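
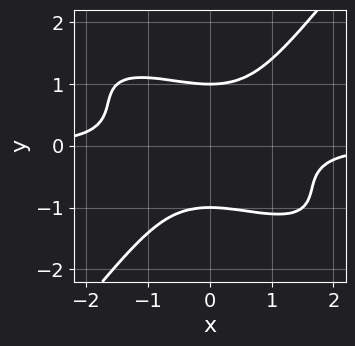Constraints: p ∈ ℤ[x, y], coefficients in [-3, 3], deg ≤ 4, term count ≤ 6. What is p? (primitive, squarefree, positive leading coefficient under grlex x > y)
1. Degree: the shape is more complex than any degree-3 curve, so deg p = 4.
2. From the visible intercepts: the curve avoids every integer x-axis point in the box; the y-axis gridline crossings are at y ∈ {-1, 1}.
3. Together with the visible shape, these determine p as stated.

2*x^3*y + 3*x^2*y^2 - 3*y^4 + 3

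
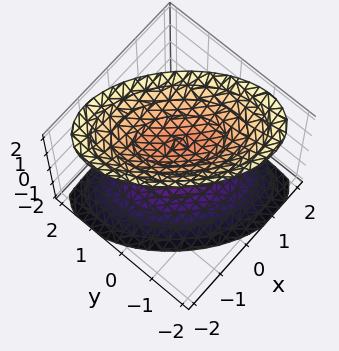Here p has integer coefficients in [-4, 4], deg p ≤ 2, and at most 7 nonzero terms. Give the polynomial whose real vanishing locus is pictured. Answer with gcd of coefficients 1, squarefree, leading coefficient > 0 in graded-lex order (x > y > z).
First, the picture has 2 separate pieces. They look like related sheets of one shape, so recover p as a whole.
Then, degree: a generic line meets the surface in up to 2 points, so deg p = 2.
Next, reading off the gridlines: no x-intercept at any integer in the box; among the integer gridlines, it crosses the z-axis at z ∈ {-1, 1}.
Finally, solving for integer coefficients yields p as stated.

x^2 + x*y + y^2 - z^2 + 1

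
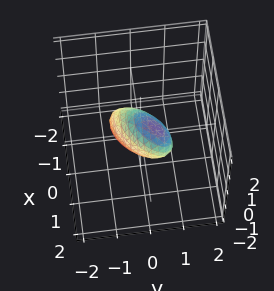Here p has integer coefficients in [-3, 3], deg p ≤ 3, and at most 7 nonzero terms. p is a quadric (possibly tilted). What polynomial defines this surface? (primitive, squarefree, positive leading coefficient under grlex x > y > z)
2*x^2 - 3*x*y + 3*y^2 - 2*y*z + 2*z^2 - 1

deg p = 2. The shape is more complex than any degree-1 surface.
Solving for integer coefficients yields p as stated.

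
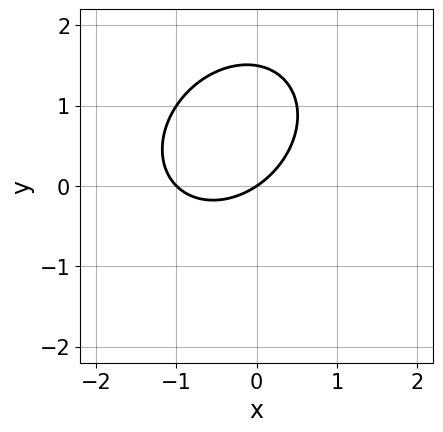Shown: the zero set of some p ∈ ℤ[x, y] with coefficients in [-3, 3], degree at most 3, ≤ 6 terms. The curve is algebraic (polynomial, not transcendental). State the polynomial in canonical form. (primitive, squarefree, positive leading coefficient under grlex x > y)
2*x^2 - x*y + 2*y^2 + 2*x - 3*y

deg p = 2. No degree-1 curve has this shape.
From the visible intercepts: among the integer gridlines, it crosses the x-axis at x ∈ {-1, 0}; one y-axis crossing is at y = 0.
Putting this together gives p.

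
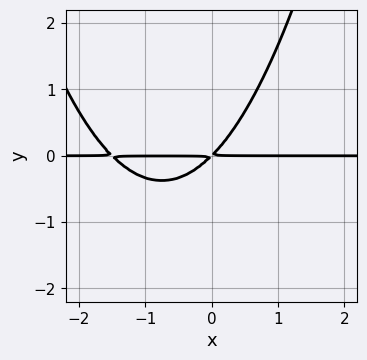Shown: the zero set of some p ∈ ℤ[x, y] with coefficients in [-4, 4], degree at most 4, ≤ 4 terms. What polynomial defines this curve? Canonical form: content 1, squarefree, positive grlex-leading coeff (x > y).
1. Degree: a generic line meets the curve in up to 3 points, so deg p = 3.
2. From the axis intercepts and sections: every point of the x-axis in the box is on the curve.
3. Matching integer coefficients to the picture gives p.

2*x^2*y + 3*x*y - 3*y^2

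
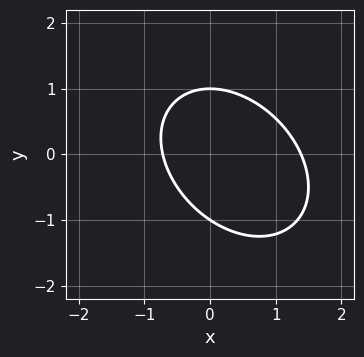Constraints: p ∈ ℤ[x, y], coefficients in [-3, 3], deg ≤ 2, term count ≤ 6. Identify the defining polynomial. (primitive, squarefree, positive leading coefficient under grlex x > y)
3*x^2 + 2*x*y + 3*y^2 - 2*x - 3

1. Degree: a generic line meets the curve in up to 2 points, so deg p = 2.
2. Checking where it meets the axes: among the integer gridlines, it crosses the y-axis at y ∈ {-1, 1}.
3. These observations pin down the coefficients.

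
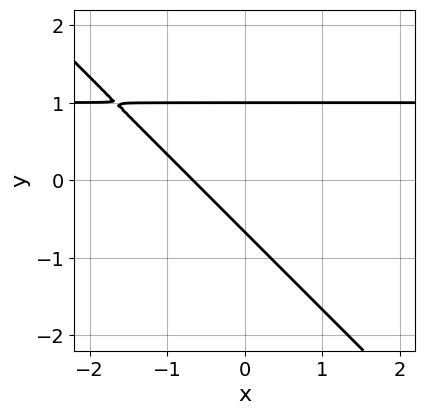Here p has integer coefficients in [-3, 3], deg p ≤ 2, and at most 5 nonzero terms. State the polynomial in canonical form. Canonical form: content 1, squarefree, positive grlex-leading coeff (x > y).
1. Degree: no degree-1 curve has this shape, so deg p = 2.
2. From the axis intercepts and sections: one y-axis crossing is at y = 1.
3. Fitting integer coefficients to these (and the overall shape) gives p.

3*x*y + 3*y^2 - 3*x - y - 2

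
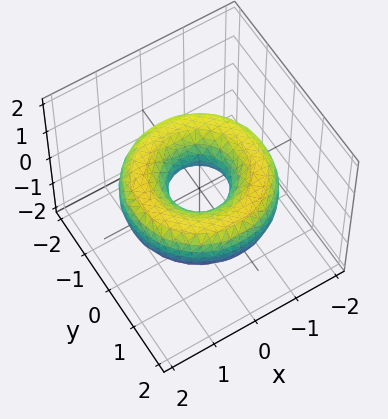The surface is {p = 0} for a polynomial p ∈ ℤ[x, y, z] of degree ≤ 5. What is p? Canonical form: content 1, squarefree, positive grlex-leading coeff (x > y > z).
x^4 + 2*x^2*y^2 + y^4 - 3*x^2 - 3*y^2 + 3*z^2 + 1

First, degree: the shape is more complex than any degree-3 surface, so deg p = 4.
Then, symmetries: rotational symmetry about the z-axis ⇒ p depends on x, y only through x² + y².
Then, from the axis intercepts and sections: the surface avoids every integer z-axis point in the box; a circular section at z = 0 has radius between 0 and 1.
Finally, assembling these constraints gives the stated polynomial.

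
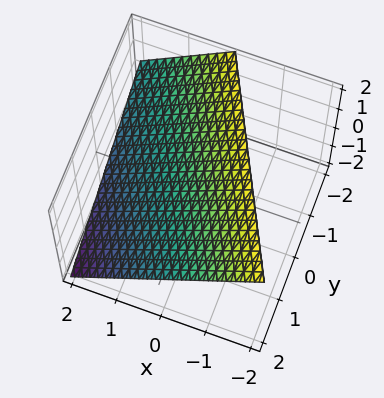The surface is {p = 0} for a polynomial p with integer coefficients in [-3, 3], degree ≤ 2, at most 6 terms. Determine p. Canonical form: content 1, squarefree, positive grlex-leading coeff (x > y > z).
2*x + y + 2*z - 2

First, degree: every cross-section is a straight line — this is a plane, so deg p = 1.
Then, observable constraints: one z-axis crossing is at z = 1; it crosses the y-axis at the gridline y = 2; it meets the x-axis at x = 1 (among the integer gridlines).
Finally, the integer polynomial consistent with all of this is the stated p.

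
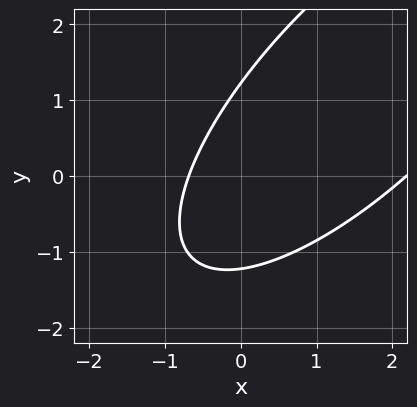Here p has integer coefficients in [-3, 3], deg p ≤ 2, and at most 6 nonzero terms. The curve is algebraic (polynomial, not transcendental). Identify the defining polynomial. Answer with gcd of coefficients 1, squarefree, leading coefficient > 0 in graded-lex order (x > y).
2*x^2 - 3*x*y + 2*y^2 - 3*x - 3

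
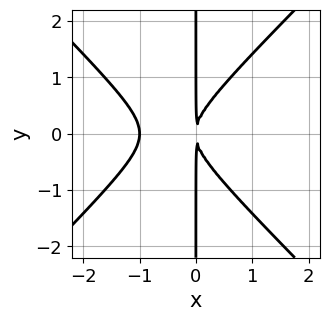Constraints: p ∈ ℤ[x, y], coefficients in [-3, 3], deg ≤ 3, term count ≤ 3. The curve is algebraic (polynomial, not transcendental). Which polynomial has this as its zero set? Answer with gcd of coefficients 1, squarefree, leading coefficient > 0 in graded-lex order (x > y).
(a) The degree is 3 — the shape is more complex than any degree-2 curve.
(b) Symmetries: it's symmetric under y → −y, forcing even powers of y.
(c) Observable constraints: one x-axis crossing is at x = -1; every point of the y-axis in the box is on the curve.
(d) Together with the visible shape, these determine p as stated.

x^3 - x*y^2 + x^2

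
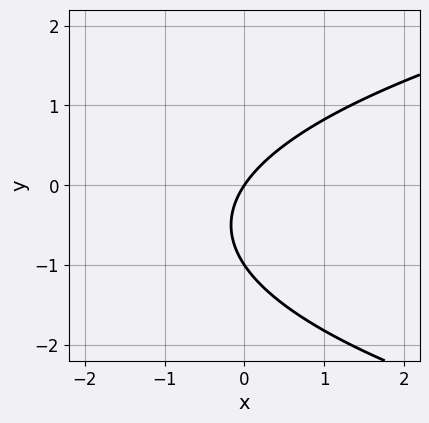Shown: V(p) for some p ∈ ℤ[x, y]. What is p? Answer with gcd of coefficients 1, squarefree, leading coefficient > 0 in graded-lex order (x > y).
First, deg p = 2. A generic line meets the curve in up to 2 points.
Then, checking where it meets the axes: it meets the x-axis at x = 0 (among the integer gridlines); among the integer gridlines, it crosses the y-axis at y ∈ {-1, 0}.
Finally, these observations pin down the coefficients.

2*y^2 - 3*x + 2*y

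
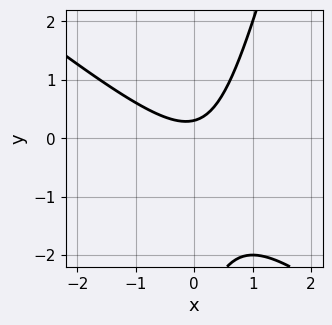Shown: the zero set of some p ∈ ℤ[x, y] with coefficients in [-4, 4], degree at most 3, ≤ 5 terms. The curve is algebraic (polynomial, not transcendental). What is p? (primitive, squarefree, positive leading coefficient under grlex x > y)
deg p = 2. A generic line meets the curve in up to 2 points.
Reading off the gridlines: no x-intercept at any integer in the box.
The integer polynomial consistent with all of this is the stated p.

3*x^2 + 3*x*y - y^2 - 3*y + 1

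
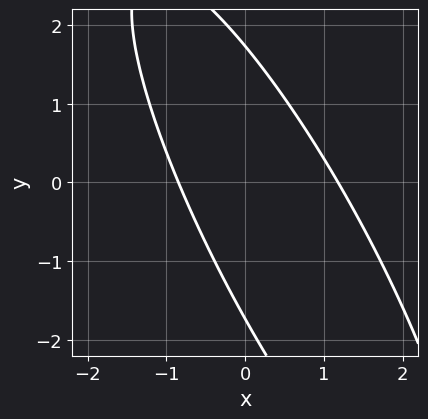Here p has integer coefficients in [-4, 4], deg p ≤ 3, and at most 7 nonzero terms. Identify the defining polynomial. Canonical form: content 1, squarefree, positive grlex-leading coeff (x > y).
3*x^2 + 3*x*y + y^2 - x - 3

(a) Degree: no degree-1 curve has this shape, so deg p = 2.
(b) Putting this together gives p.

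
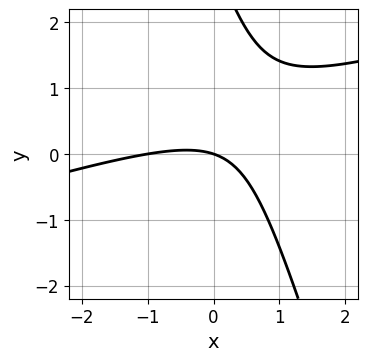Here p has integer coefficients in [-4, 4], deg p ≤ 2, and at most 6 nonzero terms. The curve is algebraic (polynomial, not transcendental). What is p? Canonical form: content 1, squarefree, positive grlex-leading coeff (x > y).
x^2 - 3*x*y - y^2 + x + 3*y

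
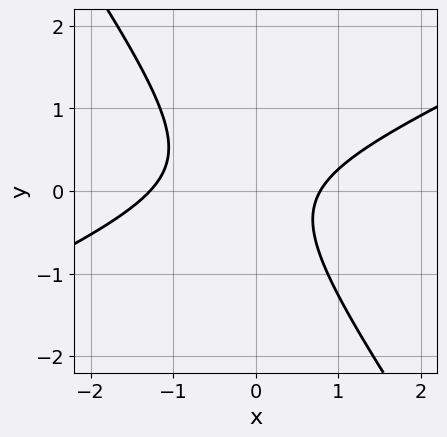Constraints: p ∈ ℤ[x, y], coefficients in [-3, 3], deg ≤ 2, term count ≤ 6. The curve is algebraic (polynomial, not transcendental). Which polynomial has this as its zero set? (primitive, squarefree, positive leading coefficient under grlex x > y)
2*x^2 - 3*x*y - 3*y^2 + x - 2

1. Degree: no degree-1 curve has this shape, so deg p = 2.
2. From the axis intercepts and sections: it misses every integer gridline on the y-axis.
3. Fitting integer coefficients to these (and the overall shape) gives p.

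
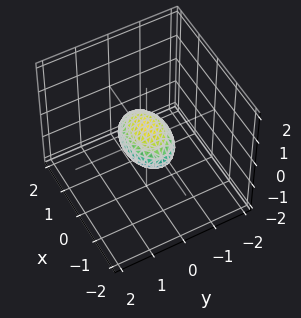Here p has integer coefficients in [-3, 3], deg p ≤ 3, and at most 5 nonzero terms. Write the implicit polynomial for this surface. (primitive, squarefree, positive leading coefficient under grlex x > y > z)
1. The degree is 2 — a closed, bounded, convex surface; a quadric.
2. Symmetries: mirror symmetry x ↦ −x ⇒ only even powers of x; it's symmetric under z → −z, forcing even powers of z; mirror symmetry y ↦ −y ⇒ only even powers of y.
3. From the axis intercepts and sections: the x-axis gridline crossings are at x ∈ {-1, 1}.
4. Matching integer coefficients to the picture gives p.

x^2 + 2*y^2 + 3*z^2 - 1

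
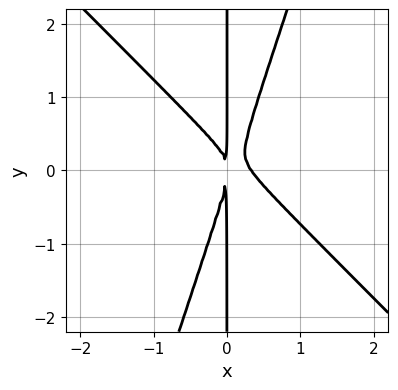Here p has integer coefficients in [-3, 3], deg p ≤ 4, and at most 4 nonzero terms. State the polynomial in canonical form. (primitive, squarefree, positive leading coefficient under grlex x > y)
3*x^3 + 2*x^2*y - x*y^2 - x^2

(a) The degree is 3 — no degree-2 curve has this shape.
(b) Against the integer gridlines: every point of the y-axis in the box is on the curve.
(c) The integer polynomial consistent with all of this is the stated p.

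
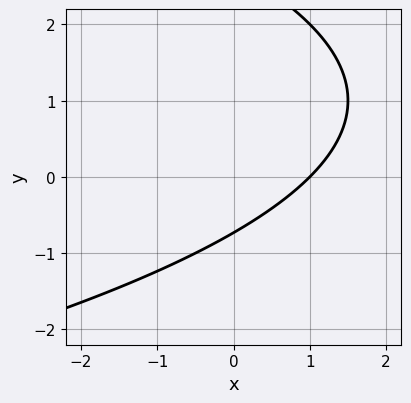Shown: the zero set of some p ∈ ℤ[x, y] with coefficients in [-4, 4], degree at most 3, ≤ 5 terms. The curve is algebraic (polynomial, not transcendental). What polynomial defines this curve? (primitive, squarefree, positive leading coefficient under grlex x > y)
First, degree: a generic line meets the curve in up to 2 points, so deg p = 2.
Then, from the axis intercepts and sections: it crosses the x-axis at the gridline x = 1.
Finally, the integer polynomial consistent with all of this is the stated p.

y^2 + 2*x - 2*y - 2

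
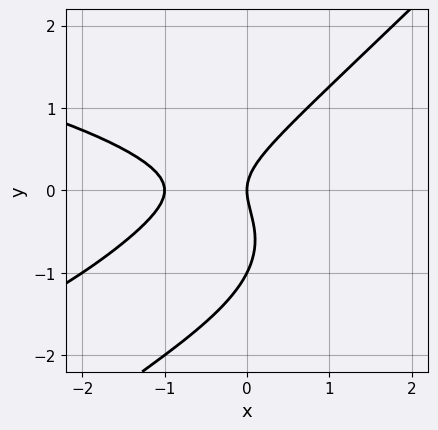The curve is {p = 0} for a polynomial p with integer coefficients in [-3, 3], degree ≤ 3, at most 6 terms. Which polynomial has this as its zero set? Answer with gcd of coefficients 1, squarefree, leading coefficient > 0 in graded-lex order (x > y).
x*y^2 - y^3 + x^2 - y^2 + x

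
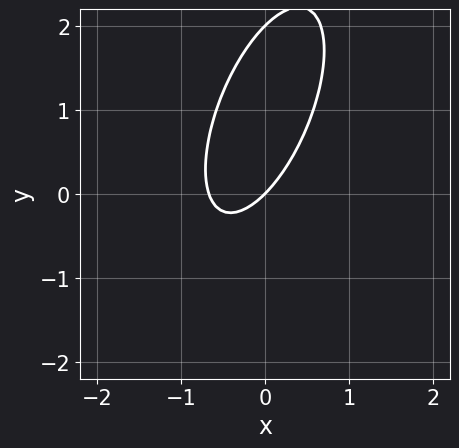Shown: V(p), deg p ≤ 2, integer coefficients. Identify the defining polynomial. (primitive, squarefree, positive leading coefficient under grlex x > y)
3*x^2 - 2*x*y + y^2 + 2*x - 2*y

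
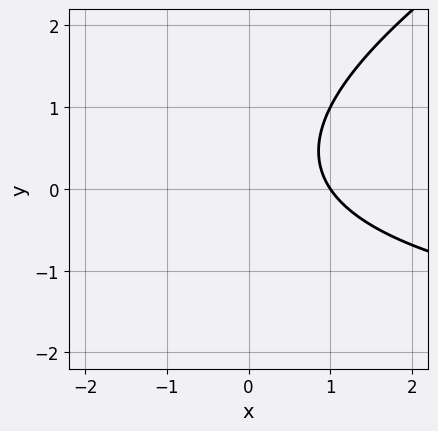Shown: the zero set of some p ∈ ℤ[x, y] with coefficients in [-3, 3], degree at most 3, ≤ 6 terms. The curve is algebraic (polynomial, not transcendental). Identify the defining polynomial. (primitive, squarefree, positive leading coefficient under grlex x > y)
x*y - 2*y^2 + 3*x + y - 3

First, the degree is 2 — a generic line meets the curve in up to 2 points.
Next, from the axis intercepts and sections: the curve avoids every integer y-axis point in the box; one x-axis crossing is at x = 1.
Finally, putting this together gives p.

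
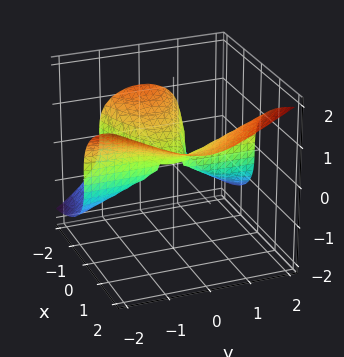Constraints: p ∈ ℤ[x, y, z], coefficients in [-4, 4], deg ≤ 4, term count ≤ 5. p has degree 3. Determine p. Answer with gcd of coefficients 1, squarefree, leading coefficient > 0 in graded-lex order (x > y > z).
First, degree: no degree-2 surface has this shape, so deg p = 3.
Then, from the visible intercepts: one x-axis crossing is at x = 0; it crosses the z-axis at the gridline z = 0; the visible y-axis segment lies entirely on the surface.
Finally, putting this together gives p.

2*x*y^2 - 3*z^3 + x^2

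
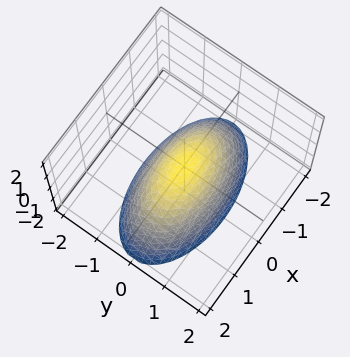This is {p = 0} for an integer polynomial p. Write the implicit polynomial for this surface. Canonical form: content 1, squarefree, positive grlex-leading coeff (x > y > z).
x^2 + 3*y^2 + 2*z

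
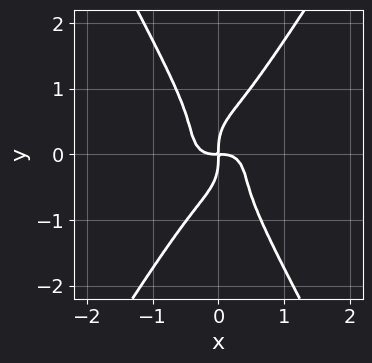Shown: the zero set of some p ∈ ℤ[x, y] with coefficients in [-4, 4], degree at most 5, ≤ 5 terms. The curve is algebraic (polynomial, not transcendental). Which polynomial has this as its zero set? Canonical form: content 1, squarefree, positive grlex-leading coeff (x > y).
1. The degree is 4 — the shape is more complex than any degree-3 curve.
2. Checking where it meets the axes: it crosses the x-axis at the gridline x = 0; one y-axis crossing is at y = 0.
3. Solving for integer coefficients yields p as stated.

3*x^4 - x^3*y + 2*x^2*y^2 - y^4 + x*y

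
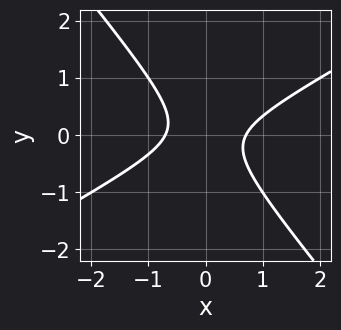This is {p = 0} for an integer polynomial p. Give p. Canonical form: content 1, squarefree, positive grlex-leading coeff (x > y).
2*x^2 - 2*x*y - 3*y^2 - 1

(a) deg p = 2. The shape is more complex than any degree-1 curve.
(b) Against the integer gridlines: it misses every integer gridline on the y-axis.
(c) Putting this together gives p.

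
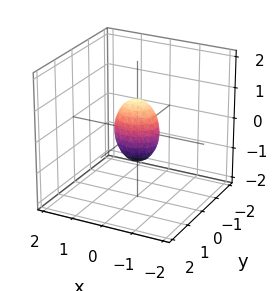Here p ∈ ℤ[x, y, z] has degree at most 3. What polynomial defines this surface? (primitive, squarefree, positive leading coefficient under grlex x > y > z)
First, degree: bounded and convex; a quadric, so deg p = 2.
Next, symmetries: it's symmetric under y → −y, forcing even powers of y; mirror symmetry x ↦ −x ⇒ only even powers of x; mirror symmetry z ↦ −z ⇒ only even powers of z.
Then, observable constraints: among the integer gridlines, it crosses the z-axis at z ∈ {-1, 1}.
Finally, assembling these constraints gives the stated polynomial.

2*x^2 + 3*y^2 + z^2 - 1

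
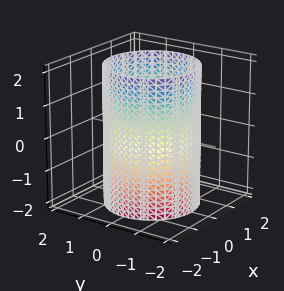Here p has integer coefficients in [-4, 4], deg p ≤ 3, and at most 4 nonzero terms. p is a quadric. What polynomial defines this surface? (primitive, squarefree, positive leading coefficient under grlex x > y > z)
x^2 + y^2 - 2

First, degree: a cylinder; a quadric, so deg p = 2.
Then, symmetries: mirror symmetry z ↦ −z ⇒ only even powers of z; every cross-section ⟂ z is a circle, so x, y appear only via x² + y².
Then, reading off the gridlines: it misses every integer gridline on the z-axis; a circular section at z = 2 has radius between 1 and 2.
Finally, the integer polynomial consistent with all of this is the stated p.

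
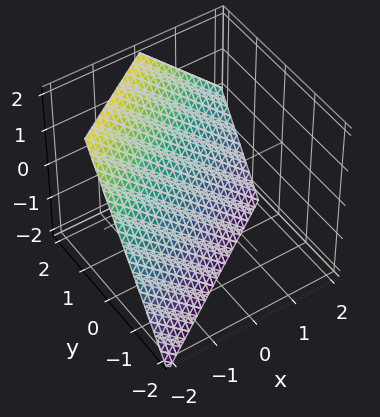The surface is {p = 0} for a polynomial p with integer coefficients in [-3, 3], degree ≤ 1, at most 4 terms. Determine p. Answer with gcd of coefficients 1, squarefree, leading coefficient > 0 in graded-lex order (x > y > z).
Degree: every cross-section is a straight line — this is a plane, so deg p = 1.
From the axis intercepts and sections: it meets the z-axis at z = -1 (among the integer gridlines); one x-axis crossing is at x = -1.
Together with the visible shape, these determine p as stated.

2*x - 3*y + 2*z + 2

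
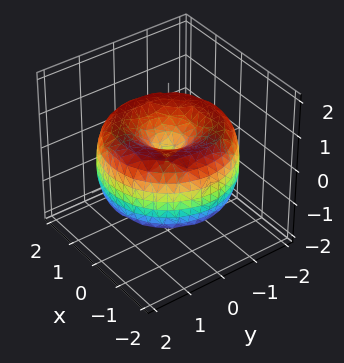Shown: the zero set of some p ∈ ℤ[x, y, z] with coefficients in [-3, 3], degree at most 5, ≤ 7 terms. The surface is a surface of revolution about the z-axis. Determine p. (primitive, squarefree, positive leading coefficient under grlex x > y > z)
deg p = 4. No degree-3 surface has this shape.
Symmetry: every cross-section ⟂ z is a circle, so x, y appear only via x² + y².
Reading off the gridlines: one z-axis crossing is at z = 0; it crosses the y-axis at the gridline y = 0; a circular section at z = -1 has radius exactly 1.
Putting this together gives p.

x^4 + 2*x^2*y^2 + y^4 - 3*x^2 - 3*y^2 + 2*z^2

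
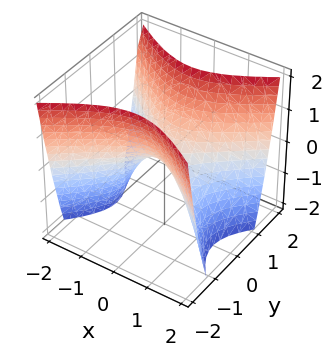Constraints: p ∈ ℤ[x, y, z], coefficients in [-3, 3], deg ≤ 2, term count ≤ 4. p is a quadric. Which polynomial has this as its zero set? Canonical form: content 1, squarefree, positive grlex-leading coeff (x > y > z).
deg p = 2.
Symmetries: mirror symmetry y ↦ −y ⇒ only even powers of y; mirror symmetry x ↦ −x ⇒ only even powers of x.
From the visible intercepts: it meets the z-axis at z = 0 (among the integer gridlines); one y-axis crossing is at y = 0; it crosses the x-axis at the gridline x = 0.
These observations pin down the coefficients.

2*x^2 - 3*y^2 + 2*z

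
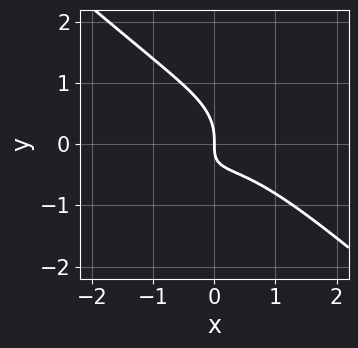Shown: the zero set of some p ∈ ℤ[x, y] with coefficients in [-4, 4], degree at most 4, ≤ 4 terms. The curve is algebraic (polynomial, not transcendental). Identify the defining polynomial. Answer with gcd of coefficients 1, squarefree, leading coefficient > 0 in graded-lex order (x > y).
(a) deg p = 3. No degree-2 curve has this shape.
(b) Observable constraints: it crosses the y-axis at the gridline y = 0; it meets the x-axis at x = 0 (among the integer gridlines).
(c) Solving for integer coefficients yields p as stated.

2*x^3 + 3*y^3 + 3*x*y + 2*x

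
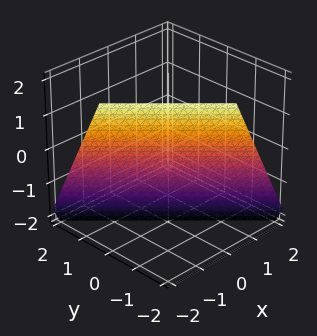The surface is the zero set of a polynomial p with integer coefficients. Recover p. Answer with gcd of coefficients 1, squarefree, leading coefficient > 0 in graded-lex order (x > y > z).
2*x + 2*y + z + 2

1. Degree: the surface is flat (a plane), so deg p = 1.
2. Checking where it meets the axes: one x-axis crossing is at x = -1; one y-axis crossing is at y = -1; it meets the z-axis at z = -2 (among the integer gridlines).
3. Assembling these constraints gives the stated polynomial.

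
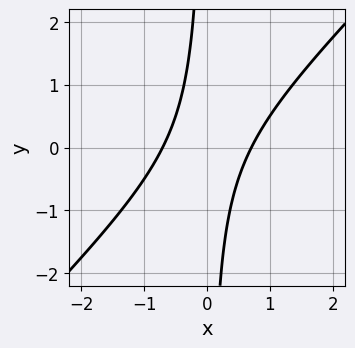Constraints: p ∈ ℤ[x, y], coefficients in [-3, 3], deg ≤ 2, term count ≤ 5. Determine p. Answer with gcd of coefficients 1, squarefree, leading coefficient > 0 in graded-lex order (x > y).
(a) The degree is 2 — the shape is more complex than any degree-1 curve.
(b) Checking where it meets the axes: the curve avoids every integer y-axis point in the box.
(c) These observations pin down the coefficients.

2*x^2 - 2*x*y - 1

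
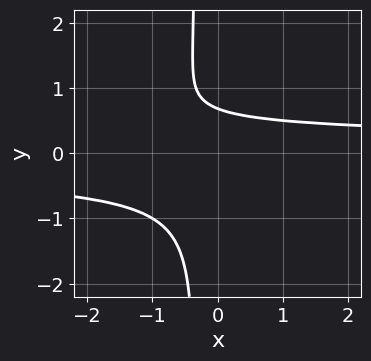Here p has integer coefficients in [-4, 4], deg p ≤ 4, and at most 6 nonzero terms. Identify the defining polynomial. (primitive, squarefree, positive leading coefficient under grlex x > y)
3*x*y^3 + y^3 + y - 1

First, deg p = 4. A generic line meets the curve in up to 4 points.
Then, reading off the gridlines: no x-intercept at any integer in the box.
Finally, these observations pin down the coefficients.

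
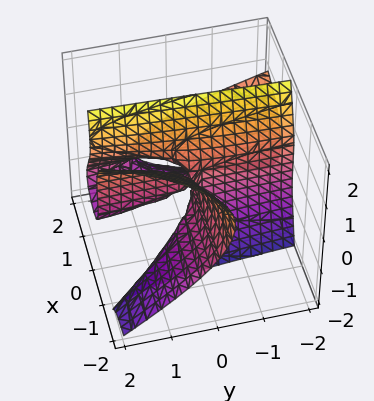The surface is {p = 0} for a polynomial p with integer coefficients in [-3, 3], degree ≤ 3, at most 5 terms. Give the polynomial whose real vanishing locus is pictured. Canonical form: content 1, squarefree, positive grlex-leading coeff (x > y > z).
(a) The degree is 3 — the shape is more complex than any degree-2 surface.
(b) Observable constraints: it meets the z-axis at z = 0 (among the integer gridlines); every point of the x-axis in the box is on the surface; the visible y-axis segment lies entirely on the surface.
(c) Putting this together gives p.

3*x^2*y + 3*x^2*z + 3*x*z^2 - z^3 - 3*x*y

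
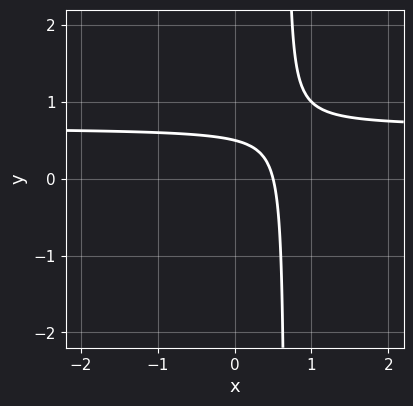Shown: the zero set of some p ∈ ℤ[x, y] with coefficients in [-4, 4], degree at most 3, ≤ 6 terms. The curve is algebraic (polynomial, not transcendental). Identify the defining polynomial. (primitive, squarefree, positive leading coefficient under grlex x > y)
(a) Degree: the shape is more complex than any degree-1 curve, so deg p = 2.
(b) The integer polynomial consistent with all of this is the stated p.

3*x*y - 2*x - 2*y + 1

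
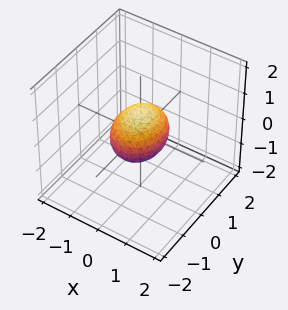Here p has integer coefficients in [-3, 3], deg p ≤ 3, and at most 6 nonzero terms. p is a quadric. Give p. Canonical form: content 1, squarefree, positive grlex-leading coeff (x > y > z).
1. Degree: a closed, bounded, convex surface; a quadric, so deg p = 2.
2. Symmetries: mirror symmetry z ↦ −z ⇒ only even powers of z; the y ↦ −y reflection is a symmetry, so y appears only in even powers; mirror symmetry x ↦ −x ⇒ only even powers of x.
3. Observable constraints: among the integer gridlines, it crosses the y-axis at y ∈ {-1, 1}.
4. The integer polynomial consistent with all of this is the stated p.

3*x^2 + 2*y^2 + 3*z^2 - 2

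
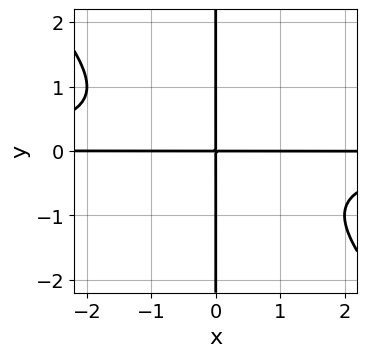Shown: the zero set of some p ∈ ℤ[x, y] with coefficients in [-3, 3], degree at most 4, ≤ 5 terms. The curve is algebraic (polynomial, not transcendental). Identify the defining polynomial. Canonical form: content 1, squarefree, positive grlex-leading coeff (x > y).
1. Degree: a generic line meets the curve in up to 4 points, so deg p = 4.
2. Observable constraints: the visible x-axis segment lies entirely on the curve; every point of the y-axis in the box is on the curve.
3. Fitting integer coefficients to these (and the overall shape) gives p.

x^2*y^2 + x*y^3 + x*y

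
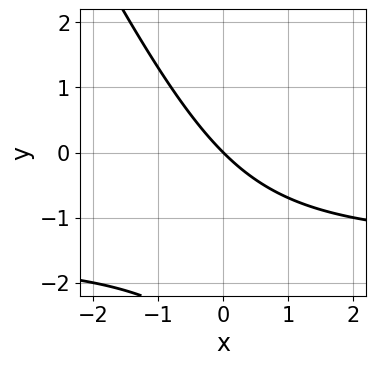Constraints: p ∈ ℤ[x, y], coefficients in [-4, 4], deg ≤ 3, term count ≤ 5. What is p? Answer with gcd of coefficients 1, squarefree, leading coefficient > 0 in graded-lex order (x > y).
The degree is 2 — the shape is more complex than any degree-1 curve.
From the visible intercepts: it crosses the y-axis at the gridline y = 0; it meets the x-axis at x = 0 (among the integer gridlines).
Assembling these constraints gives the stated polynomial.

2*x*y + y^2 + 3*x + 3*y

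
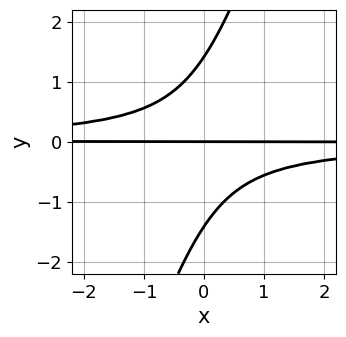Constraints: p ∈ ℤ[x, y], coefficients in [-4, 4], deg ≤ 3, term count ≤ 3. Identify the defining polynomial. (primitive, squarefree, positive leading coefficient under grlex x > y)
3*x*y^2 - y^3 + 2*y

First, deg p = 3.
Next, from the axis intercepts and sections: it meets the y-axis at y = 0 (among the integer gridlines); every point of the x-axis in the box is on the curve.
Finally, the integer polynomial consistent with all of this is the stated p.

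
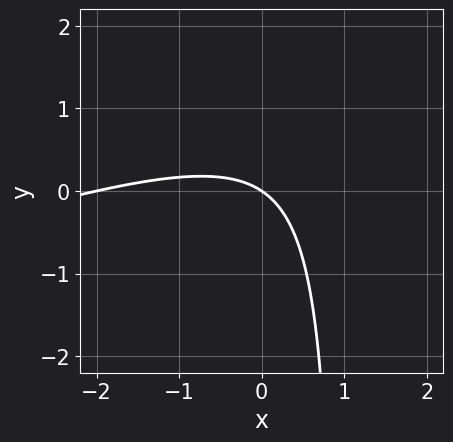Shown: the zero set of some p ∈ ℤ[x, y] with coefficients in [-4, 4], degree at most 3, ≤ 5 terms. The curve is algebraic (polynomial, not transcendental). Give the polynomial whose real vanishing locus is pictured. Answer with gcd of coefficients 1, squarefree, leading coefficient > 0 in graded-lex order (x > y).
1. The degree is 2 — the shape is more complex than any degree-1 curve.
2. Reading off the gridlines: one y-axis crossing is at y = 0; among the integer gridlines, it crosses the x-axis at x ∈ {-2, 0}.
3. Solving for integer coefficients yields p as stated.

x^2 - 3*x*y + 2*x + 3*y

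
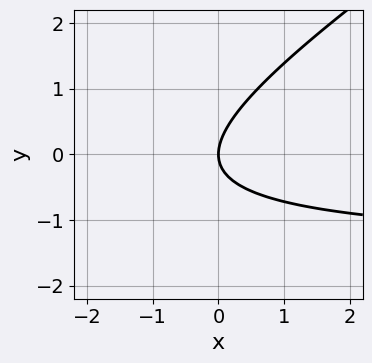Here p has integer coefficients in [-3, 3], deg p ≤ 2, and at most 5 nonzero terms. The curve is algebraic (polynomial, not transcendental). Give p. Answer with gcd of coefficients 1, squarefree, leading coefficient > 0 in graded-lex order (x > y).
2*x*y - 3*y^2 + 3*x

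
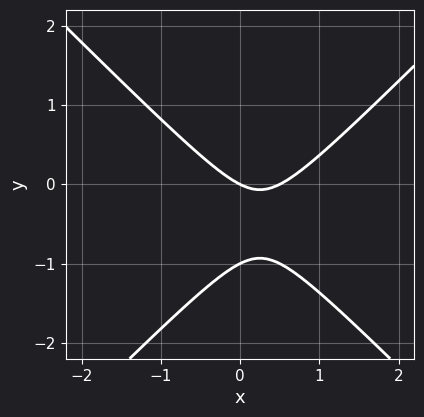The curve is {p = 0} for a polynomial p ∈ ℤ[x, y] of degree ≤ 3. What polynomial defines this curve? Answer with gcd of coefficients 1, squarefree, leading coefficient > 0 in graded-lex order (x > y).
2*x^2 - 2*y^2 - x - 2*y

Degree: no degree-1 curve has this shape, so deg p = 2.
From the visible intercepts: among the integer gridlines, it crosses the y-axis at y ∈ {-1, 0}; one x-axis crossing is at x = 0.
Assembling these constraints gives the stated polynomial.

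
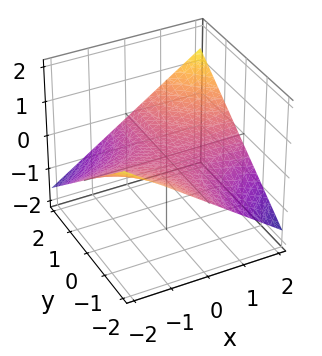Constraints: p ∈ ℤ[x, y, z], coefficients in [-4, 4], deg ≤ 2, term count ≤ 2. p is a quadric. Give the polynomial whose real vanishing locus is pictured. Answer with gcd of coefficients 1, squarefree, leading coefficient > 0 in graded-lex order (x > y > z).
x*y - 3*z

(a) Degree: a saddle surface; a quadric, so deg p = 2.
(b) From the axis intercepts and sections: the visible y-axis segment lies entirely on the surface; the visible x-axis segment lies entirely on the surface.
(c) The integer polynomial consistent with all of this is the stated p.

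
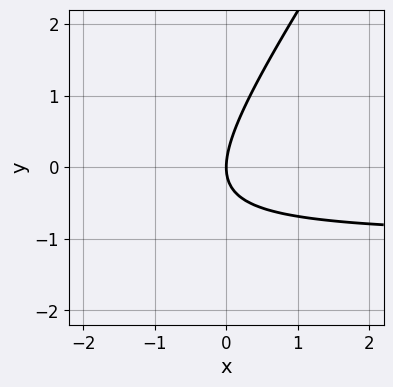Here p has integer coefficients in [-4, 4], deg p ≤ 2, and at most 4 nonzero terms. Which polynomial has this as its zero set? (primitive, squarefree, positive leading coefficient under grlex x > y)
1. The degree is 2 — a generic line meets the curve in up to 2 points.
2. From the visible intercepts: it crosses the y-axis at the gridline y = 0; one x-axis crossing is at x = 0.
3. Together with the visible shape, these determine p as stated.

3*x*y - 2*y^2 + 3*x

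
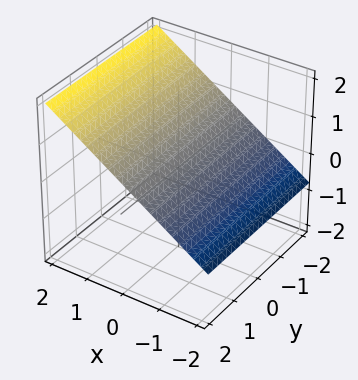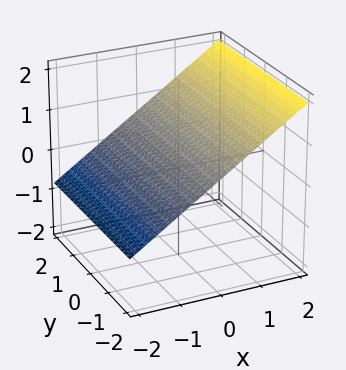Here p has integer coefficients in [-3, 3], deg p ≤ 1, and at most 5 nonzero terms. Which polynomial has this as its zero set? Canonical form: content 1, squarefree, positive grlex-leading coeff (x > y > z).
First, the degree is 1 — every cross-section is a straight line — this is a plane.
Then, against the integer gridlines: it meets the x-axis at x = -1 (among the integer gridlines); no y-intercept at any integer in the box.
Finally, matching integer coefficients to the picture gives p.

2*x - 3*z + 2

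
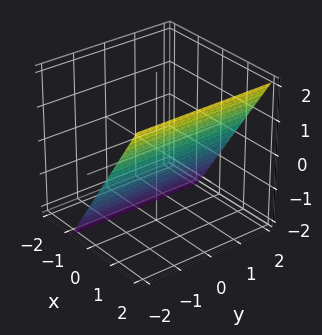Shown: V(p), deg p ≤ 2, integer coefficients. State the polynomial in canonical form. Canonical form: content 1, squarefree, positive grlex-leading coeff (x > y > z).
3*x - 2*z - 2

deg p = 1. The surface is flat (a plane).
Against the integer gridlines: it crosses the z-axis at the gridline z = -1; the surface avoids every integer y-axis point in the box.
Matching integer coefficients to the picture gives p.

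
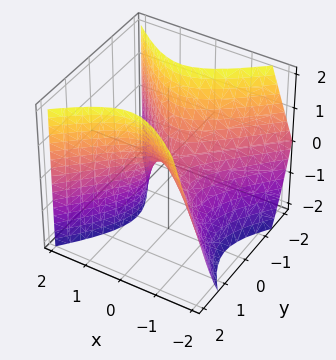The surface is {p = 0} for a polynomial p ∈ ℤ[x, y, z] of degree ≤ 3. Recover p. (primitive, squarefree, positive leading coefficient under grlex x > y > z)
3*x^2 - x*z - 3*y^2 + 2*z

First, deg p = 2. The shape is more complex than any degree-1 surface.
Next, reading off the gridlines: it crosses the z-axis at the gridline z = 0; it crosses the x-axis at the gridline x = 0.
Finally, fitting integer coefficients to these (and the overall shape) gives p.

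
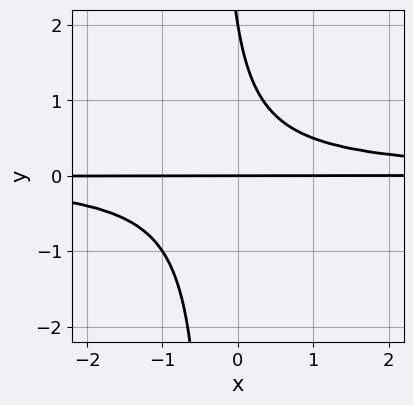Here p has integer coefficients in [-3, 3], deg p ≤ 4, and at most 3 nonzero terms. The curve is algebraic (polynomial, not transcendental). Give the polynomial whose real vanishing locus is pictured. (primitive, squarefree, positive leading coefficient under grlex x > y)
First, the degree is 3 — no degree-2 curve has this shape.
Next, checking where it meets the axes: every point of the x-axis in the box is on the curve; among the integer gridlines, it crosses the y-axis at y ∈ {0, 2}.
Finally, fitting integer coefficients to these (and the overall shape) gives p.

3*x*y^2 + y^2 - 2*y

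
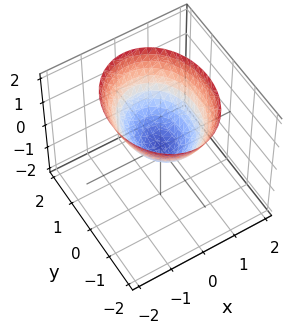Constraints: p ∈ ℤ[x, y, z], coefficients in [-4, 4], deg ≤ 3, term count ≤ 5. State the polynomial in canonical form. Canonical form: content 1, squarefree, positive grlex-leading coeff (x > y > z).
First, degree: a single bowl opening along one axis; a quadric, so deg p = 2.
Next, symmetries: the y ↦ −y reflection is a symmetry, so y appears only in even powers; the x ↦ −x reflection is a symmetry, so x appears only in even powers.
Next, observable constraints: it meets the z-axis at z = 0 (among the integer gridlines); one x-axis crossing is at x = 0; one y-axis crossing is at y = 0.
Finally, assembling these constraints gives the stated polynomial.

3*x^2 + 2*y^2 - 3*z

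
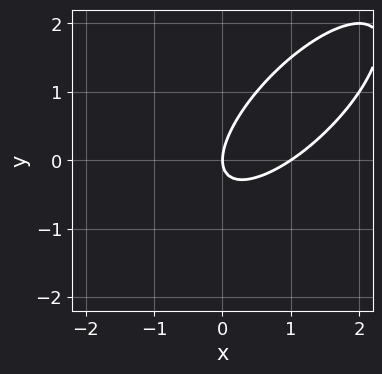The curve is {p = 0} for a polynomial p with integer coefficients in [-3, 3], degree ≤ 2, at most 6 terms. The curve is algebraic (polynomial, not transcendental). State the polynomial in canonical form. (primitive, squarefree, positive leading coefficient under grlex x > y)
2*x^2 - 3*x*y + 2*y^2 - 2*x

(a) The degree is 2 — no degree-1 curve has this shape.
(b) Observable constraints: it crosses the y-axis at the gridline y = 0; the x-axis gridline crossings are at x ∈ {0, 1}.
(c) Putting this together gives p.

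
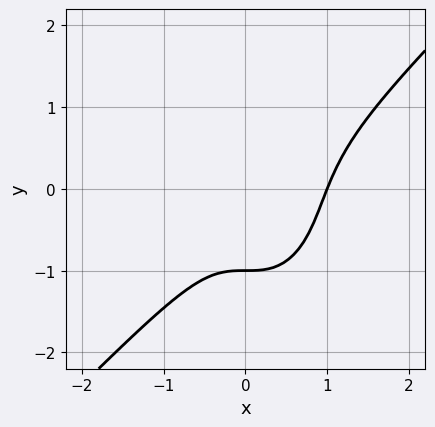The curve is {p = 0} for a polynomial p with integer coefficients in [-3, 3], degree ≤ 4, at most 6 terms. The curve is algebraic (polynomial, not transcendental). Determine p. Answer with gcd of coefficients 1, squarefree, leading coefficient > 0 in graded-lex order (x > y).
(a) deg p = 3. The shape is more complex than any degree-2 curve.
(b) Reading off the gridlines: it crosses the y-axis at the gridline y = -1; it meets the x-axis at x = 1 (among the integer gridlines).
(c) Putting this together gives p.

3*x^3 - 2*x^2*y - y^3 - 2*x^2 - 1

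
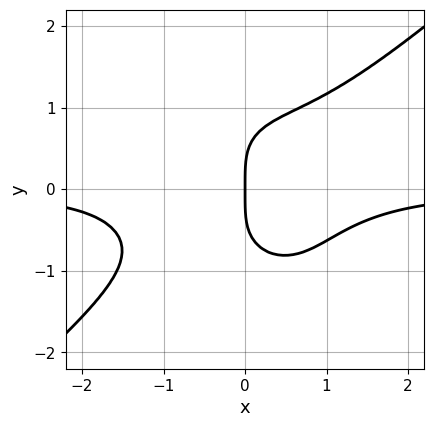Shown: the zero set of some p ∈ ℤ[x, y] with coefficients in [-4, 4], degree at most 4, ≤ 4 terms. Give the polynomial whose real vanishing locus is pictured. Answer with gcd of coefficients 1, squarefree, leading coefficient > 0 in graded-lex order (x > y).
Degree: no degree-3 curve has this shape, so deg p = 4.
Observable constraints: it crosses the y-axis at the gridline y = 0; it meets the x-axis at x = 0 (among the integer gridlines).
Assembling these constraints gives the stated polynomial.

3*x^3*y - 2*x^2*y^2 - 2*y^4 + 3*x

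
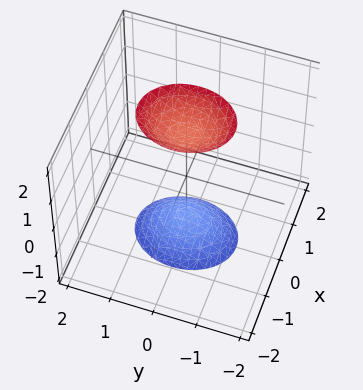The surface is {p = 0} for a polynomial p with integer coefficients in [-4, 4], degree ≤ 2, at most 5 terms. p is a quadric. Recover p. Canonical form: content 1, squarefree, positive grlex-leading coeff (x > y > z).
First, the picture has 2 separate pieces. Treating them together as one polynomial.
Next, deg p = 2. Two sheets facing apart; a quadric.
Next, symmetries: it's symmetric under x → −x, forcing even powers of x; it's symmetric under y → −y, forcing even powers of y; it's symmetric under z → −z, forcing even powers of z.
Next, against the integer gridlines: no y-intercept at any integer in the box; the surface avoids every integer x-axis point in the box.
Finally, assembling these constraints gives the stated polynomial.

3*x^2 + 2*y^2 - z^2 + 2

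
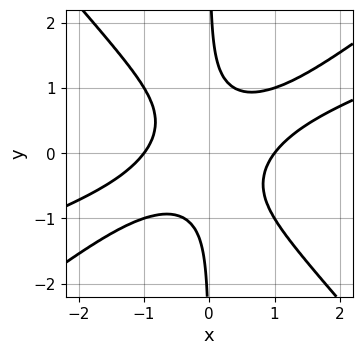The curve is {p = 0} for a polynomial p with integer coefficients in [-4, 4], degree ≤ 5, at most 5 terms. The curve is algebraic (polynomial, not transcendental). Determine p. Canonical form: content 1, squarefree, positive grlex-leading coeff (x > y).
x^4 - 3*x^3*y + 3*x*y^3 - 1

1. deg p = 4. No degree-3 curve has this shape.
2. From the axis intercepts and sections: no y-intercept at any integer in the box; among the integer gridlines, it crosses the x-axis at x ∈ {-1, 1}.
3. Fitting integer coefficients to these (and the overall shape) gives p.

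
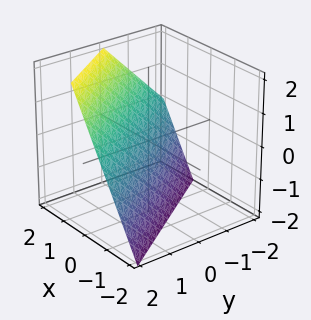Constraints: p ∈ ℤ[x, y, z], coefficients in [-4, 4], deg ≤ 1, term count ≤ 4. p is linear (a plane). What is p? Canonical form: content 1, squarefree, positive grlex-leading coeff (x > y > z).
1. Degree: the surface is flat (a plane), so deg p = 1.
2. Checking where it meets the axes: it meets the z-axis at z = -1 (among the integer gridlines); it crosses the y-axis at the gridline y = 1.
3. These observations pin down the coefficients.

3*x + 2*y - 2*z - 2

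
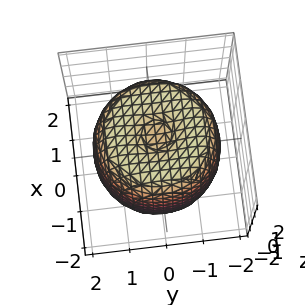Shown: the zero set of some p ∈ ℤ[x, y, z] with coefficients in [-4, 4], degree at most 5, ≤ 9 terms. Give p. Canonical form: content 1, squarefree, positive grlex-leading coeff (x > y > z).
x^4 + 2*x^2*y^2 + y^4 - 2*x^2 - 2*y^2 + z^2 - 2

1. Degree: no degree-3 surface has this shape, so deg p = 4.
2. Symmetry: the z-axis is an axis of rotation, so x and y enter only as x² + y².
3. Against the integer gridlines: a circular section at z = 1 has radius between 1 and 2.
4. Assembling these constraints gives the stated polynomial.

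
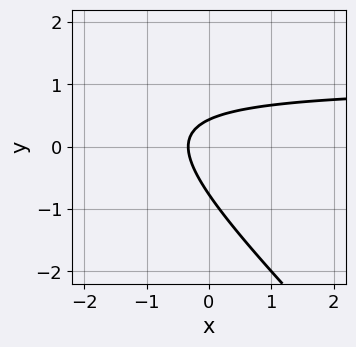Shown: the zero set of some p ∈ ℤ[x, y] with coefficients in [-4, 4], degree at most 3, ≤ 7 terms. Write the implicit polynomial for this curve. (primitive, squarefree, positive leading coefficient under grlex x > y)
3*x*y + 3*y^2 - 3*x + y - 1

First, the degree is 2 — no degree-1 curve has this shape.
Finally, matching integer coefficients to the picture gives p.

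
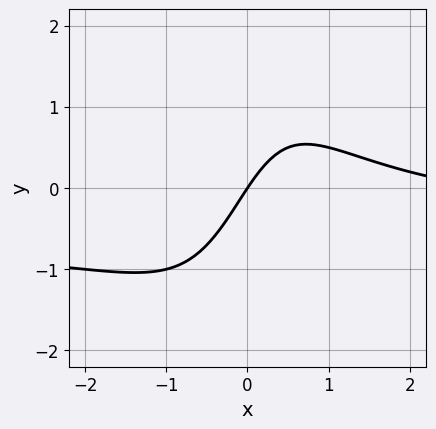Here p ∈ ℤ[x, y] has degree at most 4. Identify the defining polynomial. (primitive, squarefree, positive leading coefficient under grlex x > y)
2*x^2*y + x^2 - 3*x + 2*y

(a) Degree: the shape is more complex than any degree-2 curve, so deg p = 3.
(b) From the visible intercepts: it crosses the x-axis at the gridline x = 0; it meets the y-axis at y = 0 (among the integer gridlines).
(c) These observations pin down the coefficients.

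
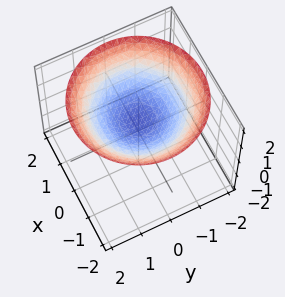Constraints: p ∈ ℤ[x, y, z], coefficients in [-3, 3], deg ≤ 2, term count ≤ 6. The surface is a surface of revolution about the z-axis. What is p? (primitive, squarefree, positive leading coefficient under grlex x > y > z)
First, the degree is 2 — a generic line meets the surface in up to 2 points.
Then, by symmetry, every cross-section ⟂ z is a circle, so x, y appear only via x² + y².
Then, against the integer gridlines: it misses every integer gridline on the x-axis; a circular section at z = 1 has radius exactly 1.
Finally, these observations pin down the coefficients.

x^2 + y^2 - 3*z + 2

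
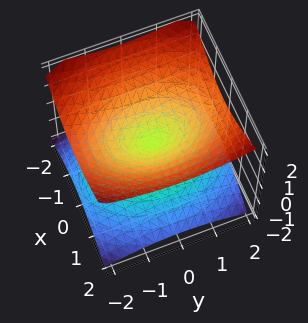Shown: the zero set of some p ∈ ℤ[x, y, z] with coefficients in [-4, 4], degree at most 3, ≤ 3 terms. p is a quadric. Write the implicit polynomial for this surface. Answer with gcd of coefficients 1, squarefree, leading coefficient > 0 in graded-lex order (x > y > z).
2*x^2 + y^2 - 3*z^2

1. The degree is 2 — two nappes meeting at a single point; a quadric.
2. Symmetries: the z ↦ −z reflection is a symmetry, so z appears only in even powers; it's symmetric under x → −x, forcing even powers of x; mirror symmetry y ↦ −y ⇒ only even powers of y.
3. From the visible intercepts: it meets the y-axis at y = 0 (among the integer gridlines); one z-axis crossing is at z = 0; it crosses the x-axis at the gridline x = 0.
4. Solving for integer coefficients yields p as stated.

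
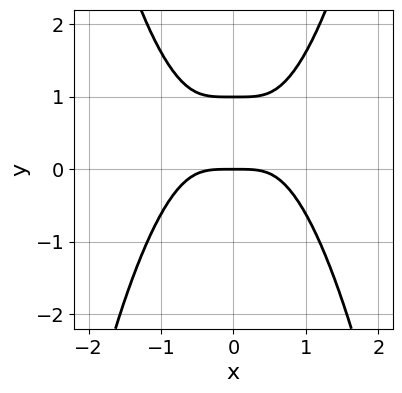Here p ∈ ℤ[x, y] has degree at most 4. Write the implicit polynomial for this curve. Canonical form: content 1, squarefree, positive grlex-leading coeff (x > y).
x^4 - y^2 + y

First, degree: the shape is more complex than any degree-3 curve, so deg p = 4.
Then, symmetries: mirror symmetry x ↦ −x ⇒ only even powers of x.
Next, checking where it meets the axes: the y-axis gridline crossings are at y ∈ {0, 1}; it meets the x-axis at x = 0 (among the integer gridlines).
Finally, assembling these constraints gives the stated polynomial.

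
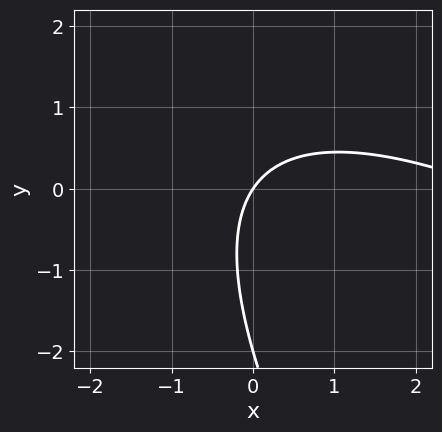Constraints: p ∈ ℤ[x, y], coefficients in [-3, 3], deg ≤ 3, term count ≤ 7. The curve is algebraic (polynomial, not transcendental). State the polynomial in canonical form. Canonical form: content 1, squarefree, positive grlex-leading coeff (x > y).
x^2 + 2*x*y + y^2 - 3*x + 2*y

Degree: the shape is more complex than any degree-1 curve, so deg p = 2.
Reading off the gridlines: it crosses the x-axis at the gridline x = 0; among the integer gridlines, it crosses the y-axis at y ∈ {-2, 0}.
Putting this together gives p.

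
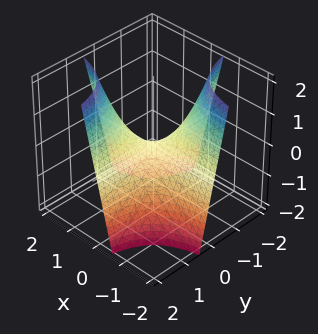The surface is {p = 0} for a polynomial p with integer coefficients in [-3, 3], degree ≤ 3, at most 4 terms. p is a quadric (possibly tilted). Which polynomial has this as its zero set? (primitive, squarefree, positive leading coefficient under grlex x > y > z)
2*x*y - z

deg p = 2. The shape is more complex than any degree-1 surface.
From the axis intercepts and sections: every point of the y-axis in the box is on the surface; every point of the x-axis in the box is on the surface; it meets the z-axis at z = 0 (among the integer gridlines).
Assembling these constraints gives the stated polynomial.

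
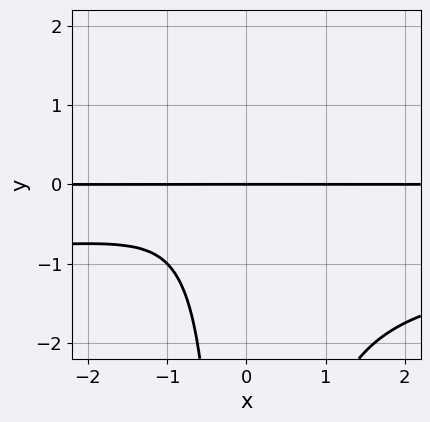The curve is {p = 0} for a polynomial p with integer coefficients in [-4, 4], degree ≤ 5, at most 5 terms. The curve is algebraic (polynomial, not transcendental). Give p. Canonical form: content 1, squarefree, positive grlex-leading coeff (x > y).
The degree is 4 — the shape is more complex than any degree-3 curve.
Checking where it meets the axes: the visible x-axis segment lies entirely on the curve; it crosses the y-axis at the gridline y = 0.
These observations pin down the coefficients.

x^2*y^2 + x^2*y + x*y + y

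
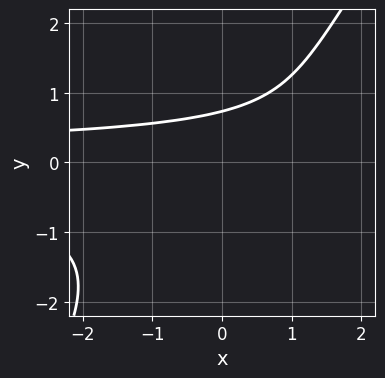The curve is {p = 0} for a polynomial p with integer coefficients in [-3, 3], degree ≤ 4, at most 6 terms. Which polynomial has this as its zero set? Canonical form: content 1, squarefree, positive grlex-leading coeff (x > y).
3*x*y^2 - 2*y^3 - 3*y + 3

(a) The degree is 3 — no degree-2 curve has this shape.
(b) Against the integer gridlines: no x-intercept at any integer in the box.
(c) These observations pin down the coefficients.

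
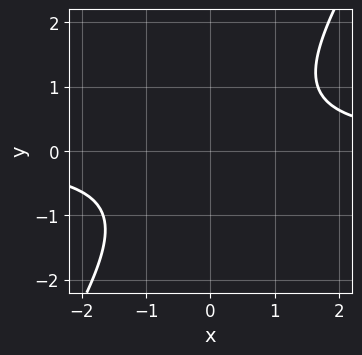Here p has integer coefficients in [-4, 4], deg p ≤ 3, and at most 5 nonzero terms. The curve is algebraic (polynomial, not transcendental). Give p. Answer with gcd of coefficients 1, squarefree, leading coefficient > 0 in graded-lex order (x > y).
3*x*y - 2*y^2 - 3

(a) The degree is 2 — no degree-1 curve has this shape.
(b) Observable constraints: the curve avoids every integer y-axis point in the box; the curve avoids every integer x-axis point in the box.
(c) Fitting integer coefficients to these (and the overall shape) gives p.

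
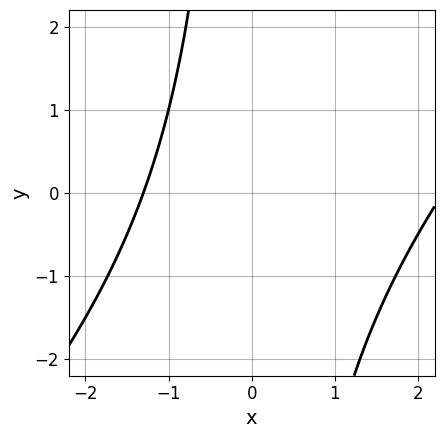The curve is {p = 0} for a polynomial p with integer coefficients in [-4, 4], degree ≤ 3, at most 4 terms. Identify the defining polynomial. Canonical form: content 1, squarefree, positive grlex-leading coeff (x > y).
(a) deg p = 2. No degree-1 curve has this shape.
(b) From the axis intercepts and sections: no y-intercept at any integer in the box.
(c) Solving for integer coefficients yields p as stated.

x^2 - x*y - x - 3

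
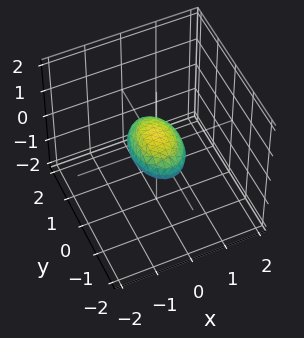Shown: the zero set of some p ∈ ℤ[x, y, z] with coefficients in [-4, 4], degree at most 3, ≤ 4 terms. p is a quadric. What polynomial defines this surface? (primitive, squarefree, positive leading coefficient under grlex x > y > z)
2*x^2 + y^2 + 3*z^2 - 1

First, degree: a closed, bounded, convex surface; a quadric, so deg p = 2.
Next, symmetries: mirror symmetry x ↦ −x ⇒ only even powers of x; mirror symmetry z ↦ −z ⇒ only even powers of z; the y ↦ −y reflection is a symmetry, so y appears only in even powers.
Then, observable constraints: among the integer gridlines, it crosses the y-axis at y ∈ {-1, 1}.
Finally, matching integer coefficients to the picture gives p.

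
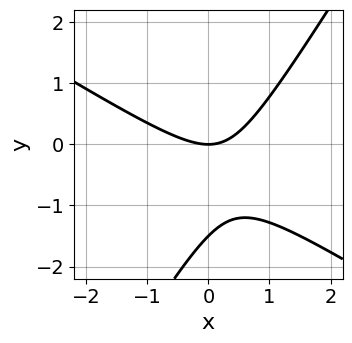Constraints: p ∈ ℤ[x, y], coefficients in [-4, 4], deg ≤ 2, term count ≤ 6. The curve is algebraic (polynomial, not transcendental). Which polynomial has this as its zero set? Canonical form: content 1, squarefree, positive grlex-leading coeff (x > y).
2*x^2 + 2*x*y - 2*y^2 - 3*y

(a) The degree is 2 — no degree-1 curve has this shape.
(b) Observable constraints: it crosses the y-axis at the gridline y = 0; it crosses the x-axis at the gridline x = 0.
(c) Solving for integer coefficients yields p as stated.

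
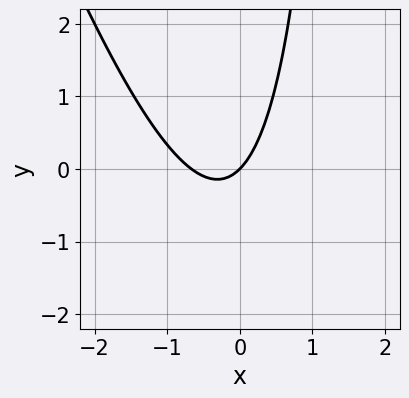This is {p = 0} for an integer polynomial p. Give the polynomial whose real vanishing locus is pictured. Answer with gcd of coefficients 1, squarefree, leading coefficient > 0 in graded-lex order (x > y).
3*x^2 + x*y + 2*x - 2*y

deg p = 2.
Observable constraints: it crosses the x-axis at the gridline x = 0; one y-axis crossing is at y = 0.
Matching integer coefficients to the picture gives p.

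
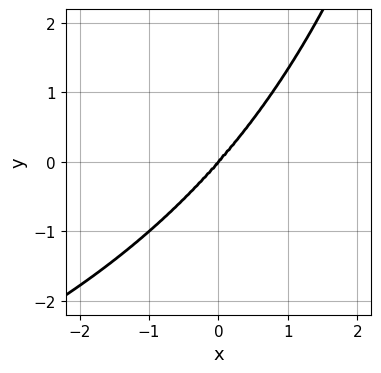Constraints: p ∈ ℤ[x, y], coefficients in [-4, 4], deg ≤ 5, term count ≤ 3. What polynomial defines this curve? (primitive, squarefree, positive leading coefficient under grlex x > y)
x^2*y^2 + 3*x^3 - 2*y^3

The degree is 4 — a generic line meets the curve in up to 4 points.
Checking where it meets the axes: it crosses the x-axis at the gridline x = 0; one y-axis crossing is at y = 0.
These observations pin down the coefficients.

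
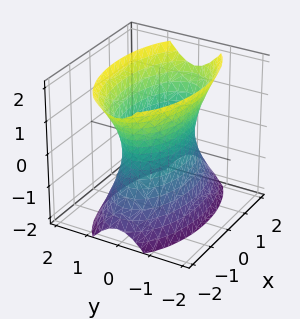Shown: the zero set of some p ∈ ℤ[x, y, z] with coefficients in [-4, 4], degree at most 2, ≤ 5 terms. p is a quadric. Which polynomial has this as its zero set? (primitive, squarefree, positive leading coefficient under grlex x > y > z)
1. Degree: one connected sheet with a waist; a quadric, so deg p = 2.
2. Symmetries: it's symmetric under z → −z, forcing even powers of z; it's symmetric under y → −y, forcing even powers of y; mirror symmetry x ↦ −x ⇒ only even powers of x.
3. From the axis intercepts and sections: it misses every integer gridline on the z-axis.
4. Assembling these constraints gives the stated polynomial.

x^2 + 3*y^2 - z^2 - 2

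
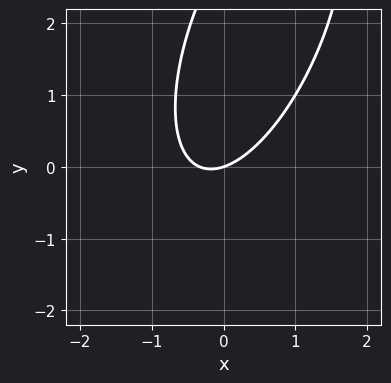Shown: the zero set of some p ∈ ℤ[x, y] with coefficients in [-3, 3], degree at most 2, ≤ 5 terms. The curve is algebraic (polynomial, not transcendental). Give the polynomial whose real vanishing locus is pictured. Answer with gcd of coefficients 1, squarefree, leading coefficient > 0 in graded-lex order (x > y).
3*x^2 - 2*x*y + y^2 + x - 3*y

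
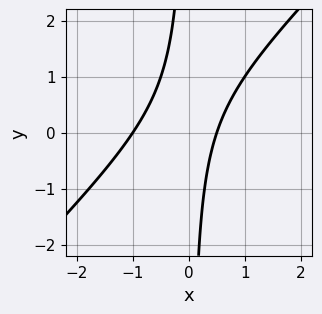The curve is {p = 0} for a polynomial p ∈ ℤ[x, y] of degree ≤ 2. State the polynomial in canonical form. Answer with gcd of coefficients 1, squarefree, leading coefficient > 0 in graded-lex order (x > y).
2*x^2 - 2*x*y + x - 1

(a) Degree: a generic line meets the curve in up to 2 points, so deg p = 2.
(b) From the axis intercepts and sections: it meets the x-axis at x = -1 (among the integer gridlines); the curve avoids every integer y-axis point in the box.
(c) Matching integer coefficients to the picture gives p.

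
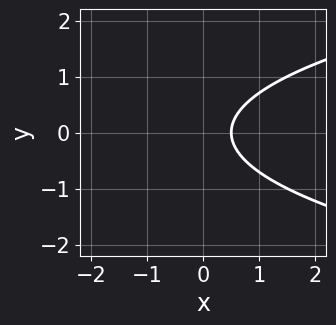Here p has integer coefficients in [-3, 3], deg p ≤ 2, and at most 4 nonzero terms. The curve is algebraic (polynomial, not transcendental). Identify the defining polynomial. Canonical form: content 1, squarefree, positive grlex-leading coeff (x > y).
2*y^2 - 2*x + 1

1. deg p = 2. No degree-1 curve has this shape.
2. Symmetries: it's symmetric under y → −y, forcing even powers of y.
3. From the axis intercepts and sections: it misses every integer gridline on the y-axis.
4. Matching integer coefficients to the picture gives p.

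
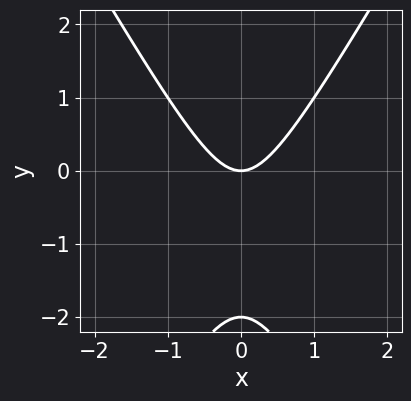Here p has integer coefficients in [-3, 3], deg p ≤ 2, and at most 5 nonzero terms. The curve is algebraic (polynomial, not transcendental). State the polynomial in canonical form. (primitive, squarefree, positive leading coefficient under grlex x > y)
1. deg p = 2. A generic line meets the curve in up to 2 points.
2. Symmetries: mirror symmetry x ↦ −x ⇒ only even powers of x.
3. Checking where it meets the axes: it meets the x-axis at x = 0 (among the integer gridlines); the y-axis gridline crossings are at y ∈ {-2, 0}.
4. The integer polynomial consistent with all of this is the stated p.

3*x^2 - y^2 - 2*y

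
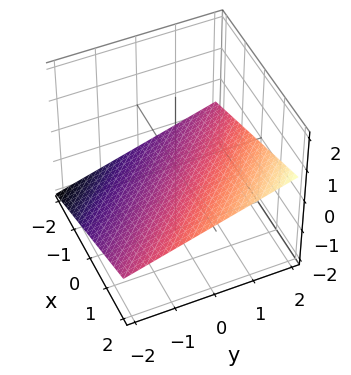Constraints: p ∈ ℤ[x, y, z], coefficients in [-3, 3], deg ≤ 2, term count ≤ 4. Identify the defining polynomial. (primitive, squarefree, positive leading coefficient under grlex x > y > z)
x + y - 3*z - 2

First, the degree is 1 — every cross-section is a straight line — this is a plane.
Next, against the integer gridlines: it crosses the x-axis at the gridline x = 2; it meets the y-axis at y = 2 (among the integer gridlines).
Finally, putting this together gives p.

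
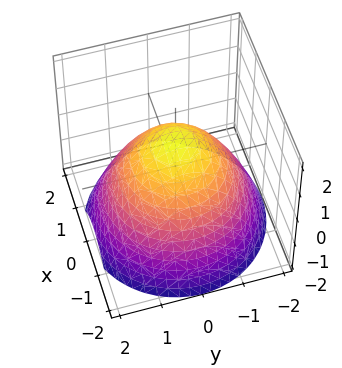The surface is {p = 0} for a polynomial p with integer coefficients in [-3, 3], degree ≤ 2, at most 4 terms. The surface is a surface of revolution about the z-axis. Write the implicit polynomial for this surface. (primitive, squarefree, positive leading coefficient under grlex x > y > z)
First, degree: a generic line meets the surface in up to 2 points, so deg p = 2.
Next, symmetries: the z-axis is an axis of rotation, so x and y enter only as x² + y².
Then, from the visible intercepts: a circular section at z = 0 has radius between 1 and 2; it meets the z-axis at z = 1 (among the integer gridlines).
Finally, the integer polynomial consistent with all of this is the stated p.

2*x^2 + 2*y^2 + 3*z - 3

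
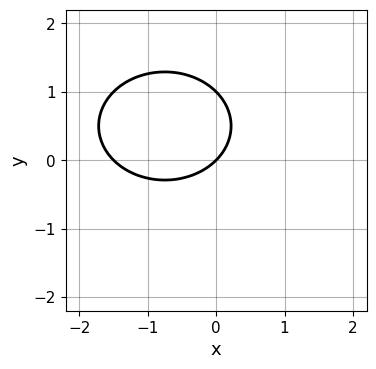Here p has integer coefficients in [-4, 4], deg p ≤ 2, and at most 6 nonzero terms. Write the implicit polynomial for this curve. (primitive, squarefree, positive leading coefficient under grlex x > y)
First, the degree is 2 — no degree-1 curve has this shape.
Next, reading off the gridlines: it meets the x-axis at x = 0 (among the integer gridlines); among the integer gridlines, it crosses the y-axis at y ∈ {0, 1}.
Finally, together with the visible shape, these determine p as stated.

2*x^2 + 3*y^2 + 3*x - 3*y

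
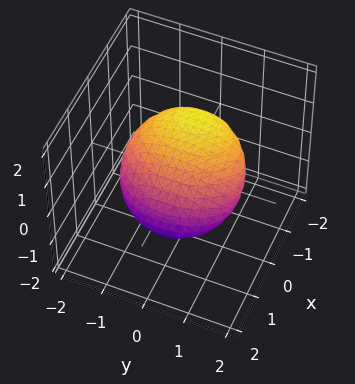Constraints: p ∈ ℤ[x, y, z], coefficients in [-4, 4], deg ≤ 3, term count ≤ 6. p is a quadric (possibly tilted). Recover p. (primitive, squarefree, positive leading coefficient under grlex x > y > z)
1. The degree is 2 — a generic line meets the surface in up to 2 points.
2. Against the integer gridlines: among the integer gridlines, it crosses the x-axis at x ∈ {-1, 1}.
3. These observations pin down the coefficients.

2*x^2 + 3*x*z + y^2 + 3*z^2 - 2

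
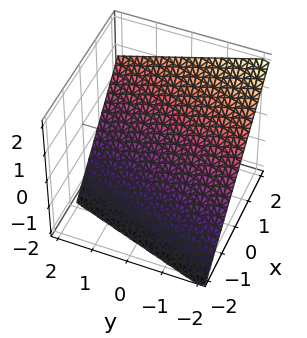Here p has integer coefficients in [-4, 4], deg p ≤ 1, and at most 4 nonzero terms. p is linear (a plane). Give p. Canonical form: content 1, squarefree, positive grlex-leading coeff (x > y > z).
First, degree: the surface is flat (a plane), so deg p = 1.
Then, from the visible intercepts: it crosses the y-axis at the gridline y = -2.
Finally, together with the visible shape, these determine p as stated.

3*x - y - 3*z - 2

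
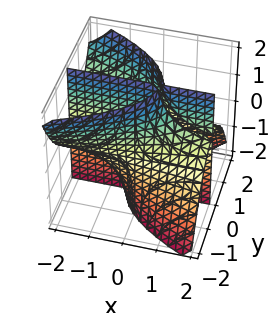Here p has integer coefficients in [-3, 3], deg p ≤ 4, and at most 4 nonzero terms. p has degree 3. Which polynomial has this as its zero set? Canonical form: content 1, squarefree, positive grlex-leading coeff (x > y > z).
I count 2 distinct pieces. They look like related sheets of one shape, so recover p as a whole.
The degree is 3 — the shape is more complex than any degree-2 surface.
From the visible intercepts: the y-axis gridline crossings are at y ∈ {-1, 0, 1}; the visible z-axis segment lies entirely on the surface.
Fitting integer coefficients to these (and the overall shape) gives p. Check: (-1, 0, 0) on the x-axis lies on the surface, and p(-1, 0, 0) = 0. ✓

x*y*z + y^3 - y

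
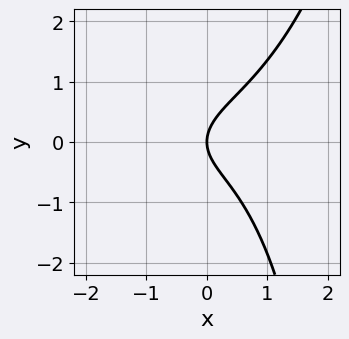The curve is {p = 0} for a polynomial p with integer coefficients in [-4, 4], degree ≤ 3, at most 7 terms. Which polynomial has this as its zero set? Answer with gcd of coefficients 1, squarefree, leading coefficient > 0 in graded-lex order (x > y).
2*x^3 - x^2*y + x*y^2 - 3*y^2 + 3*x

(a) The degree is 3 — a generic line meets the curve in up to 3 points.
(b) From the visible intercepts: it meets the y-axis at y = 0 (among the integer gridlines); it crosses the x-axis at the gridline x = 0.
(c) Matching integer coefficients to the picture gives p.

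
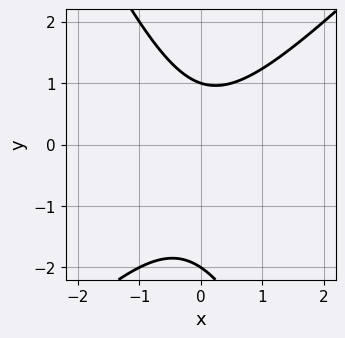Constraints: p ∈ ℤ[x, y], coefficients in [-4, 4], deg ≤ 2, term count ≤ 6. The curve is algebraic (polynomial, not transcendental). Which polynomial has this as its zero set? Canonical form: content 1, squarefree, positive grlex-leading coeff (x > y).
2*x^2 - x*y - y^2 - y + 2

First, degree: a generic line meets the curve in up to 2 points, so deg p = 2.
Next, observable constraints: the y-axis gridline crossings are at y ∈ {-2, 1}; it misses every integer gridline on the x-axis.
Finally, assembling these constraints gives the stated polynomial.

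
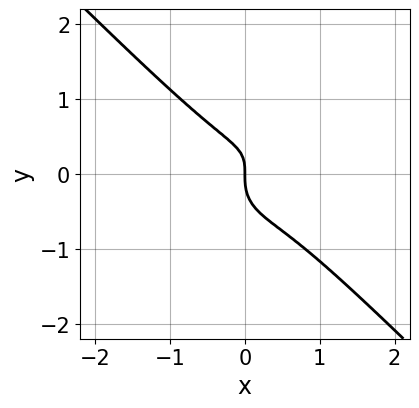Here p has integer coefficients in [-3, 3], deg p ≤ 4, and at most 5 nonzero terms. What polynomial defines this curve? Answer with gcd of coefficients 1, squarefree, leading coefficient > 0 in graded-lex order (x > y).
2*x^3 + 2*y^3 - x^2 - x*y + x

deg p = 3. The shape is more complex than any degree-2 curve.
Checking where it meets the axes: it crosses the x-axis at the gridline x = 0; it meets the y-axis at y = 0 (among the integer gridlines).
Putting this together gives p.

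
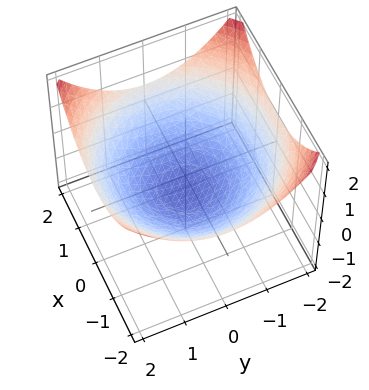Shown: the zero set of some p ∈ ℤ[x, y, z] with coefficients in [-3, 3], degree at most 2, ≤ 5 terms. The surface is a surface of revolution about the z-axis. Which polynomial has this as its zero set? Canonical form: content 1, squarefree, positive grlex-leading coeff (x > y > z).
x^2 + y^2 - 3*z - 2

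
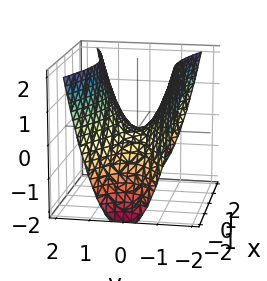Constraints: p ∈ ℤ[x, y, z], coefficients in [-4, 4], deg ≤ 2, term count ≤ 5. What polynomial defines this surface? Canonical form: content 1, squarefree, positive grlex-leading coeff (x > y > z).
x^2 - 3*y^2 + 2*z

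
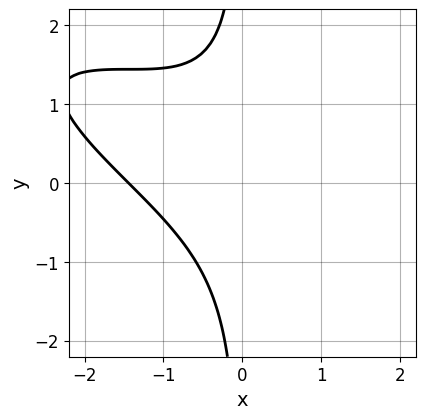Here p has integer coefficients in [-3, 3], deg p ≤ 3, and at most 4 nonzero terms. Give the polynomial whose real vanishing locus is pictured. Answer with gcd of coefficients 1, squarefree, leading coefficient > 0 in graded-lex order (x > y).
The degree is 3 — no degree-2 curve has this shape.
From the visible intercepts: it misses every integer gridline on the y-axis.
These observations pin down the coefficients.

x^3 + 3*x^2*y + 3*x*y^2 + 3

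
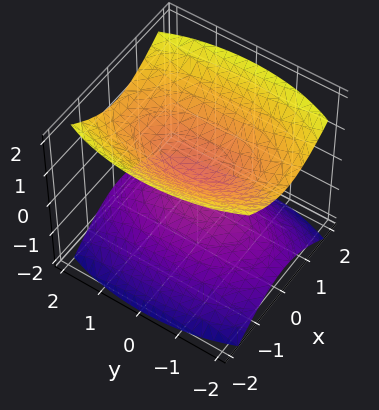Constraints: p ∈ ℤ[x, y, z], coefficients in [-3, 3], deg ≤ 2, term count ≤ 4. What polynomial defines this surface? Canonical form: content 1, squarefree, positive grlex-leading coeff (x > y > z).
3*x^2 + y^2 - 3*z^2 + 1

(a) I count 2 distinct pieces. They look like related sheets of one shape, so recover p as a whole.
(b) Degree: two separate bowl-shaped sheets opening away from each other; a quadric, so deg p = 2.
(c) Symmetries: it's symmetric under x → −x, forcing even powers of x; mirror symmetry z ↦ −z ⇒ only even powers of z; mirror symmetry y ↦ −y ⇒ only even powers of y.
(d) Reading off the gridlines: the surface avoids every integer y-axis point in the box; no x-intercept at any integer in the box.
(e) Assembling these constraints gives the stated polynomial.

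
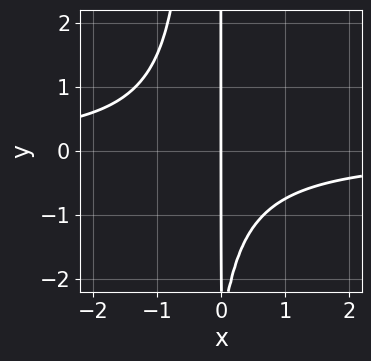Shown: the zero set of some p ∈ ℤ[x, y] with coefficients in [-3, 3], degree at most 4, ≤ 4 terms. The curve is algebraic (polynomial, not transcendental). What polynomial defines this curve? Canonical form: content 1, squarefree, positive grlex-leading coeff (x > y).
3*x^2*y + x*y + 3*x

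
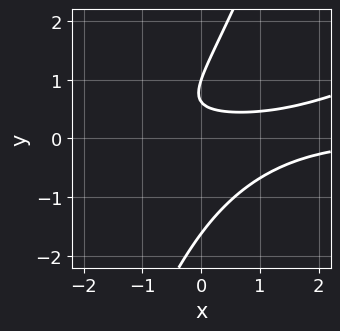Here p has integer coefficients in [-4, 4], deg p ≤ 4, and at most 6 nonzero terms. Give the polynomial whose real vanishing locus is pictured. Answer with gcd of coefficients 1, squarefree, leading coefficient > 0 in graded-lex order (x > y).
1. deg p = 3. No degree-2 curve has this shape.
2. Observable constraints: it meets the y-axis at y = 1 (among the integer gridlines); it misses every integer gridline on the x-axis.
3. Matching integer coefficients to the picture gives p.

x^2*y - 3*x*y^2 + y^3 - 2*y + 1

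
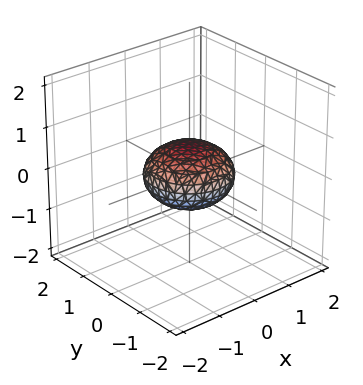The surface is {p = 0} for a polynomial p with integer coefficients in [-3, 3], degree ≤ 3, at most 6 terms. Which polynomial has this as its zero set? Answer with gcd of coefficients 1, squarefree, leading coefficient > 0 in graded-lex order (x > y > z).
First, degree: no degree-1 surface has this shape, so deg p = 2.
Next, symmetries: rotational symmetry about the z-axis ⇒ p depends on x, y only through x² + y².
Then, from the axis intercepts and sections: the y-axis gridline crossings are at y ∈ {-1, 1}; a circular section at z = 0 has radius exactly 1; among the integer gridlines, it crosses the x-axis at x ∈ {-1, 1}.
Finally, these observations pin down the coefficients.

x^2 + y^2 + 2*z^2 - 1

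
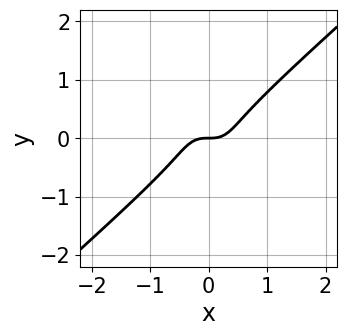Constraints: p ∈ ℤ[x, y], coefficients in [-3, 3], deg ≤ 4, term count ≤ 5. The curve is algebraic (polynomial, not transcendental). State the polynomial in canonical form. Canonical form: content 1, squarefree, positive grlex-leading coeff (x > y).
3*x^3 - x^2*y - 3*y^3 - y

First, degree: a generic line meets the curve in up to 3 points, so deg p = 3.
Next, checking where it meets the axes: it crosses the y-axis at the gridline y = 0; one x-axis crossing is at x = 0.
Finally, the integer polynomial consistent with all of this is the stated p.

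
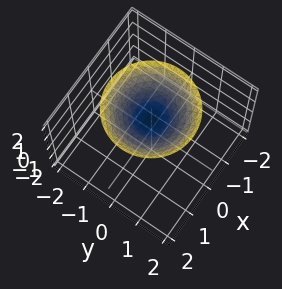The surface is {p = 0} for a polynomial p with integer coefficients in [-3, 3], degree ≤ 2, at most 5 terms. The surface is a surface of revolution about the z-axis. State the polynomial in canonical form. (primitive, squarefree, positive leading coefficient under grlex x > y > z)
x^2 + y^2 - 2*z + 2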